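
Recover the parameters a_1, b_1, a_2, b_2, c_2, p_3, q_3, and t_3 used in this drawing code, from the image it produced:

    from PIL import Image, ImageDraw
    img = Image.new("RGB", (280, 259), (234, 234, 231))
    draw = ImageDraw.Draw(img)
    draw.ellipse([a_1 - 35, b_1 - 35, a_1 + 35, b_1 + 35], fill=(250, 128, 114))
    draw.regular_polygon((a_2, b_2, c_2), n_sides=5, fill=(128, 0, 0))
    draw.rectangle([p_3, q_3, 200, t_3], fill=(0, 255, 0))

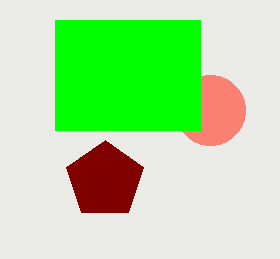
a_1 = 210; b_1 = 110; a_2 = 105; b_2 = 180; c_2 = 40; p_3 = 55; q_3 = 20; t_3 = 130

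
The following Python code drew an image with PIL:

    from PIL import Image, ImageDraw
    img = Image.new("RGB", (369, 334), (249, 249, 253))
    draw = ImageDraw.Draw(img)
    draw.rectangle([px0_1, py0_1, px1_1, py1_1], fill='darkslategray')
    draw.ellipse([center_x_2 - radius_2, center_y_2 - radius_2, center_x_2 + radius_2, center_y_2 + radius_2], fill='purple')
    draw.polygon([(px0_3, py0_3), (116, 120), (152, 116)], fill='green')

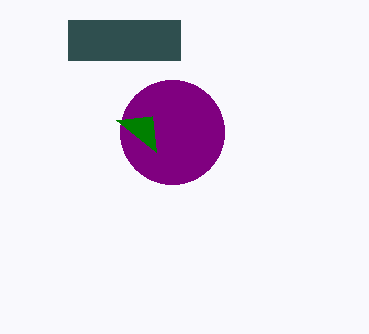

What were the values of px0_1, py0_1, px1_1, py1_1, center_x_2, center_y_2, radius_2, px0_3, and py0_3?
px0_1 = 68; py0_1 = 20; px1_1 = 180; py1_1 = 60; center_x_2 = 172; center_y_2 = 132; radius_2 = 52; px0_3 = 156; py0_3 = 152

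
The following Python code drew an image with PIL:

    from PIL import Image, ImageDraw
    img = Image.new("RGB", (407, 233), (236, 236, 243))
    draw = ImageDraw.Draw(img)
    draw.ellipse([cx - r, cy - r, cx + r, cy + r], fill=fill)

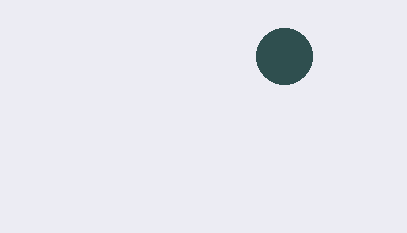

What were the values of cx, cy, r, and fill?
cx = 284; cy = 56; r = 28; fill = 'darkslategray'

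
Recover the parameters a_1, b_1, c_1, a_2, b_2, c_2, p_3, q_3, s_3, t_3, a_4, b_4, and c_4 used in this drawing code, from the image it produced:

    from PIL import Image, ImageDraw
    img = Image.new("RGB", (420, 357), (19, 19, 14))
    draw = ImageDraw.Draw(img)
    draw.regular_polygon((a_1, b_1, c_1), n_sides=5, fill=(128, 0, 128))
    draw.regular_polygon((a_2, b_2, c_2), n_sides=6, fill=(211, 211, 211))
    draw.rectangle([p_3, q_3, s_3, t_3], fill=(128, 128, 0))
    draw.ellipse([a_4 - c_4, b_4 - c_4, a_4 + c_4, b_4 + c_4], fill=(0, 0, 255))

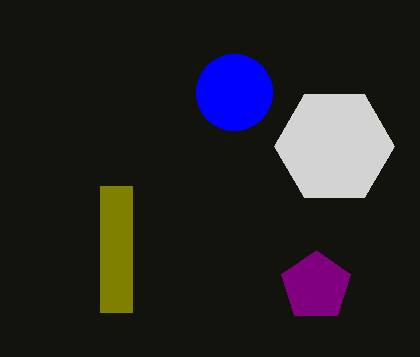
a_1 = 316, b_1 = 286, c_1 = 36, a_2 = 334, b_2 = 146, c_2 = 60, p_3 = 100, q_3 = 186, s_3 = 132, t_3 = 312, a_4 = 234, b_4 = 92, c_4 = 38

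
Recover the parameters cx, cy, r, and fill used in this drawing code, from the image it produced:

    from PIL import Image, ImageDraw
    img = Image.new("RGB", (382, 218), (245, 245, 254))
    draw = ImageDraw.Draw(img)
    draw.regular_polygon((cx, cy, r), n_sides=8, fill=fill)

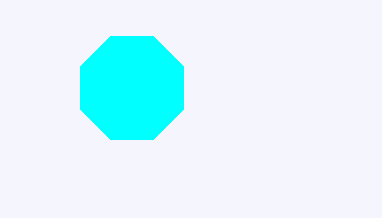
cx = 132, cy = 88, r = 56, fill = 'cyan'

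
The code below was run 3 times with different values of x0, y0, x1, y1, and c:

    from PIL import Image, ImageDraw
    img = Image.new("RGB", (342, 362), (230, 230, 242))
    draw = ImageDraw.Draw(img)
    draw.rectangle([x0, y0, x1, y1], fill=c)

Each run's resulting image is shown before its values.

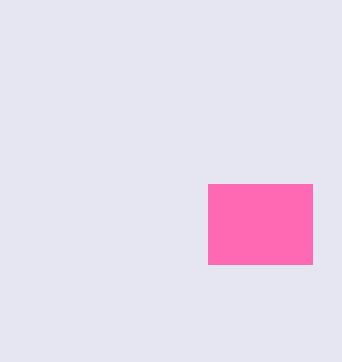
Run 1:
x0 = 208
y0 = 184
x1 = 312
y1 = 264
c = 'hotpink'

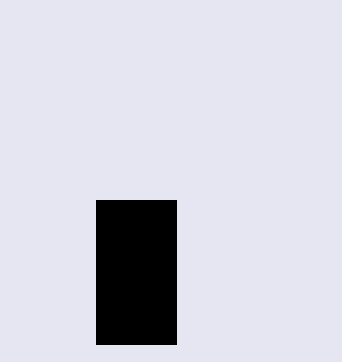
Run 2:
x0 = 96, y0 = 200, x1 = 176, y1 = 344, c = 'black'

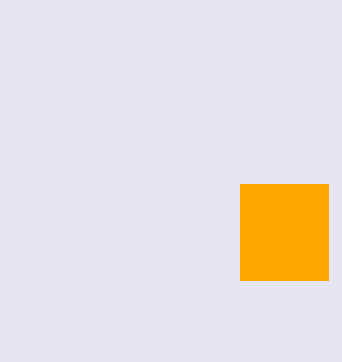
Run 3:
x0 = 240
y0 = 184
x1 = 328
y1 = 280
c = 'orange'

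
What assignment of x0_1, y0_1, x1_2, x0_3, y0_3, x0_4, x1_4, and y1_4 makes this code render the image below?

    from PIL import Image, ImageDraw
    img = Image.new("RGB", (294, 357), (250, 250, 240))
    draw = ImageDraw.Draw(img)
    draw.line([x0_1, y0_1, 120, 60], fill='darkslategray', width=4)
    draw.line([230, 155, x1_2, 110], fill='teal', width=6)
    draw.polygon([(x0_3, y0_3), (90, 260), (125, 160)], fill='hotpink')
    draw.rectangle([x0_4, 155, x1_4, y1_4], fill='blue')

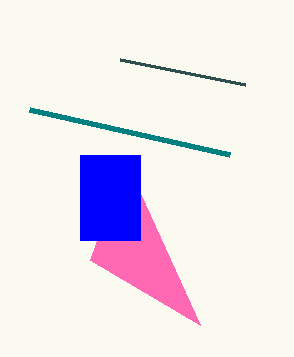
x0_1 = 245
y0_1 = 85
x1_2 = 30
x0_3 = 200
y0_3 = 325
x0_4 = 80
x1_4 = 140
y1_4 = 240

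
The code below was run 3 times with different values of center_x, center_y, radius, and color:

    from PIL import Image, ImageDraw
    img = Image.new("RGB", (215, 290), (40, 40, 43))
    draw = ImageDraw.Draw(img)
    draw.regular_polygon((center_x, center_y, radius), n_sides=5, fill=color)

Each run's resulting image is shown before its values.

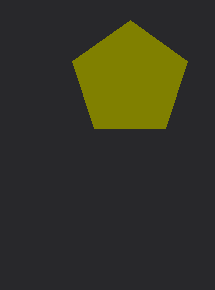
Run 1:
center_x = 130, center_y = 80, radius = 60, color = 'olive'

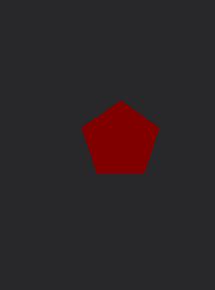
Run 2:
center_x = 120; center_y = 140; radius = 40; color = 'maroon'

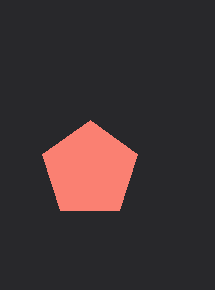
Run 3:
center_x = 90, center_y = 170, radius = 50, color = 'salmon'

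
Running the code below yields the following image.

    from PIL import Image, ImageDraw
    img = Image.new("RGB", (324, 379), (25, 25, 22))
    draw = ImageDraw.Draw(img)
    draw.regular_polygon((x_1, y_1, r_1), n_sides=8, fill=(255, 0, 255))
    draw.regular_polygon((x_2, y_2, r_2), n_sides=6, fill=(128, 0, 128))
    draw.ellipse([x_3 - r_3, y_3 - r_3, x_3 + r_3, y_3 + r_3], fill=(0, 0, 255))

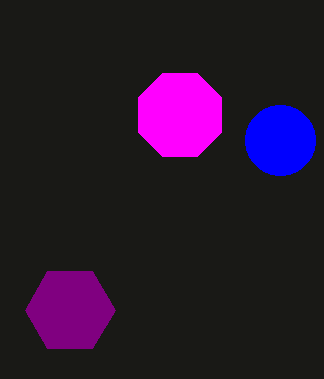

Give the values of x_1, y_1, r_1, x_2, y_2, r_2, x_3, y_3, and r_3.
x_1 = 180, y_1 = 115, r_1 = 45, x_2 = 70, y_2 = 310, r_2 = 45, x_3 = 280, y_3 = 140, r_3 = 35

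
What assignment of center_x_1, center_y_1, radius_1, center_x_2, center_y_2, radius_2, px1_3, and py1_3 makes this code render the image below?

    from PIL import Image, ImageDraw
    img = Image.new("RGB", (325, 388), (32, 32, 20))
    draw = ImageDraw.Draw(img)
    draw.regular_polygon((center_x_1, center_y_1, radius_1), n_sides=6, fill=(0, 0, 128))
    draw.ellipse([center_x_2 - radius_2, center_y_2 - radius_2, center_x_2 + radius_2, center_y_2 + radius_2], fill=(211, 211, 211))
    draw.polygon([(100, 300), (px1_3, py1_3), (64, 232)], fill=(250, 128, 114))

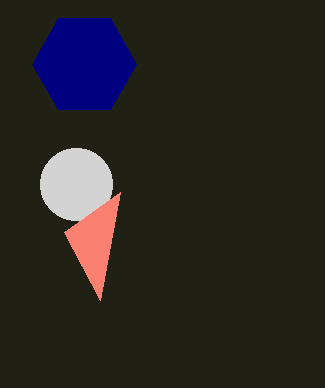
center_x_1 = 84, center_y_1 = 64, radius_1 = 52, center_x_2 = 76, center_y_2 = 184, radius_2 = 36, px1_3 = 120, py1_3 = 192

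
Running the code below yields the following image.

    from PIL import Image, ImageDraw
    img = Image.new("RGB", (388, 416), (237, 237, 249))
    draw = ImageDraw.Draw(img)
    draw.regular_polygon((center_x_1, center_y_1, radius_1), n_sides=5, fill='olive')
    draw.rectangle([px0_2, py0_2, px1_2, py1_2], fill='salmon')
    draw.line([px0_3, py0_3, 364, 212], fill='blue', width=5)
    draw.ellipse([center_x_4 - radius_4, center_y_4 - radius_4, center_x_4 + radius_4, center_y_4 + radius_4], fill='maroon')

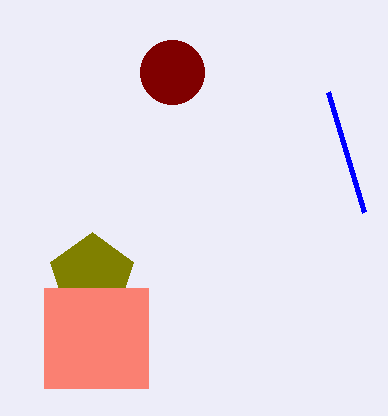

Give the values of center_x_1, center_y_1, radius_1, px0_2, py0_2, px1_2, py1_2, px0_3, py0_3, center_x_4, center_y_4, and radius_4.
center_x_1 = 92, center_y_1 = 276, radius_1 = 44, px0_2 = 44, py0_2 = 288, px1_2 = 148, py1_2 = 388, px0_3 = 328, py0_3 = 92, center_x_4 = 172, center_y_4 = 72, radius_4 = 32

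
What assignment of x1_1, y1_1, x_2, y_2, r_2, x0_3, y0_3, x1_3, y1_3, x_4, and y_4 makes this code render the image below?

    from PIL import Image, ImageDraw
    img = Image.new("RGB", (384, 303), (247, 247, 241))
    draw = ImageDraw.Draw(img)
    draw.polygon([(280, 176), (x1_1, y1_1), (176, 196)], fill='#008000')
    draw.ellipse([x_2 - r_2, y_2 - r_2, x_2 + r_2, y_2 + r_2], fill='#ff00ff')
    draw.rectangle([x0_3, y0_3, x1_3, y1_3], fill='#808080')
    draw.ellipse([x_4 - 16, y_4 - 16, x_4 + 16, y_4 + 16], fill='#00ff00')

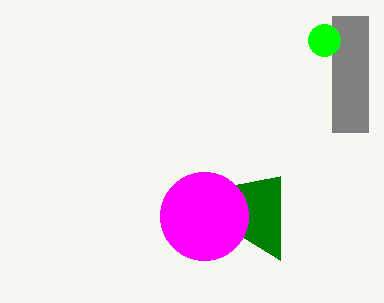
x1_1 = 280, y1_1 = 260, x_2 = 204, y_2 = 216, r_2 = 44, x0_3 = 332, y0_3 = 16, x1_3 = 368, y1_3 = 132, x_4 = 324, y_4 = 40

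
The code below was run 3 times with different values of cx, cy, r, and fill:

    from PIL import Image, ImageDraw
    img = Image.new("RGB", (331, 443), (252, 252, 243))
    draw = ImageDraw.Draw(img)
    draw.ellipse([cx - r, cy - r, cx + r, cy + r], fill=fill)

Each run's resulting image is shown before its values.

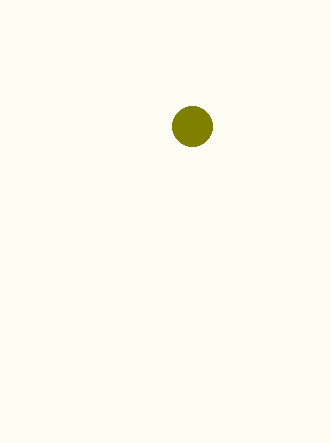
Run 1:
cx = 192; cy = 126; r = 20; fill = 'olive'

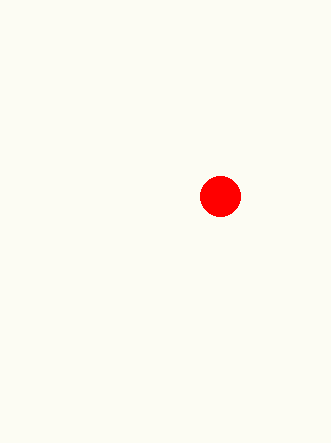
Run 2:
cx = 220
cy = 196
r = 20
fill = 'red'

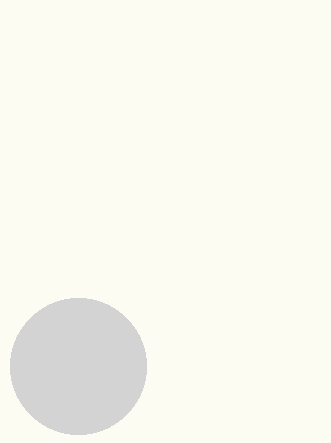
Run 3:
cx = 78
cy = 366
r = 68
fill = 'lightgray'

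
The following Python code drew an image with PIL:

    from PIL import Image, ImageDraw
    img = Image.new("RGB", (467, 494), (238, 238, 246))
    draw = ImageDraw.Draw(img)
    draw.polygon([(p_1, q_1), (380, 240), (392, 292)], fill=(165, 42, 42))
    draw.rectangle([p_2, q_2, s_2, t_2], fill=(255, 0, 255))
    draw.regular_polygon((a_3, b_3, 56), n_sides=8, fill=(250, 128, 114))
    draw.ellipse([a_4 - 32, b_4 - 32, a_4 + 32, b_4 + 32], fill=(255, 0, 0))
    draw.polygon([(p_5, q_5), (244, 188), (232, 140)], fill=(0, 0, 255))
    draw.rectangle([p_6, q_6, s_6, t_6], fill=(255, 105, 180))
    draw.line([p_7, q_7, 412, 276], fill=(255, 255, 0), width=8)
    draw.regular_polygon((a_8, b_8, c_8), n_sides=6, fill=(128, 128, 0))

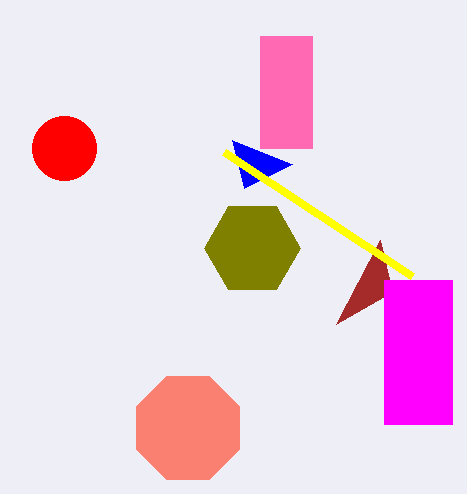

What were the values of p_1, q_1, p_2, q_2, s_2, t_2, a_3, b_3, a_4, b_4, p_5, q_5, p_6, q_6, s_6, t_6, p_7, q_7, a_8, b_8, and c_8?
p_1 = 336
q_1 = 324
p_2 = 384
q_2 = 280
s_2 = 452
t_2 = 424
a_3 = 188
b_3 = 428
a_4 = 64
b_4 = 148
p_5 = 292
q_5 = 164
p_6 = 260
q_6 = 36
s_6 = 312
t_6 = 148
p_7 = 224
q_7 = 152
a_8 = 252
b_8 = 248
c_8 = 48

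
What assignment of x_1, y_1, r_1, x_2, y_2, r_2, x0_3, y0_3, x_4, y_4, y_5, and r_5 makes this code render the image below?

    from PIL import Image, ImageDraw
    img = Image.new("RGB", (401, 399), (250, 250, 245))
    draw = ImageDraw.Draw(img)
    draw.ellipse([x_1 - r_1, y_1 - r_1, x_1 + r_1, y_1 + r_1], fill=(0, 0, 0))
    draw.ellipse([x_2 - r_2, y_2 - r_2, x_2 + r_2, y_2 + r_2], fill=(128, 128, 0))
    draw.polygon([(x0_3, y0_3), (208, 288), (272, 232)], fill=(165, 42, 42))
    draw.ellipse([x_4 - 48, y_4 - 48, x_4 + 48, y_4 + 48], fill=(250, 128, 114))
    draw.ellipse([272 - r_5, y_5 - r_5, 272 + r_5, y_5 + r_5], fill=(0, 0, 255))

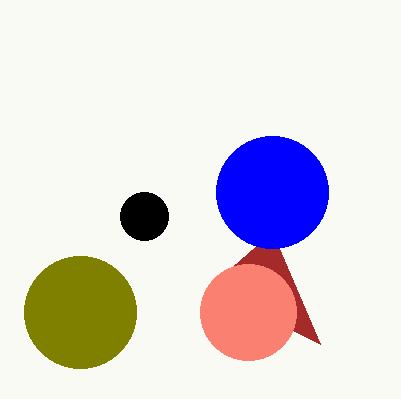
x_1 = 144
y_1 = 216
r_1 = 24
x_2 = 80
y_2 = 312
r_2 = 56
x0_3 = 320
y0_3 = 344
x_4 = 248
y_4 = 312
y_5 = 192
r_5 = 56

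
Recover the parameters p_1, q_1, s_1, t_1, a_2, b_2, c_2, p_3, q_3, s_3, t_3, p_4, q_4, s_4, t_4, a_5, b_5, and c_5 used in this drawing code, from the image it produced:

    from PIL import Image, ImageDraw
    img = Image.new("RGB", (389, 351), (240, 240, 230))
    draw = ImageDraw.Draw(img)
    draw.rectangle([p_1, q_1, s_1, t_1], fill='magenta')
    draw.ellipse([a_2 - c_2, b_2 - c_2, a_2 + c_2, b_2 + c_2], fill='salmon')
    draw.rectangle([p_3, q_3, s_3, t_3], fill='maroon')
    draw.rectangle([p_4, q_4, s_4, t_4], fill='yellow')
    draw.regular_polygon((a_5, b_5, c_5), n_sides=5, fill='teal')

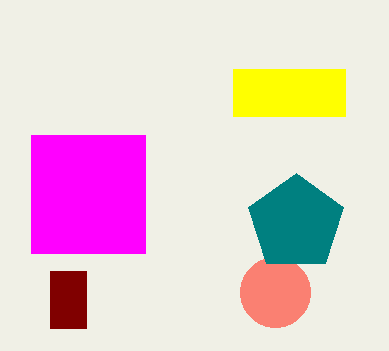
p_1 = 31
q_1 = 135
s_1 = 145
t_1 = 253
a_2 = 275
b_2 = 292
c_2 = 35
p_3 = 50
q_3 = 271
s_3 = 86
t_3 = 328
p_4 = 233
q_4 = 69
s_4 = 345
t_4 = 116
a_5 = 296
b_5 = 223
c_5 = 50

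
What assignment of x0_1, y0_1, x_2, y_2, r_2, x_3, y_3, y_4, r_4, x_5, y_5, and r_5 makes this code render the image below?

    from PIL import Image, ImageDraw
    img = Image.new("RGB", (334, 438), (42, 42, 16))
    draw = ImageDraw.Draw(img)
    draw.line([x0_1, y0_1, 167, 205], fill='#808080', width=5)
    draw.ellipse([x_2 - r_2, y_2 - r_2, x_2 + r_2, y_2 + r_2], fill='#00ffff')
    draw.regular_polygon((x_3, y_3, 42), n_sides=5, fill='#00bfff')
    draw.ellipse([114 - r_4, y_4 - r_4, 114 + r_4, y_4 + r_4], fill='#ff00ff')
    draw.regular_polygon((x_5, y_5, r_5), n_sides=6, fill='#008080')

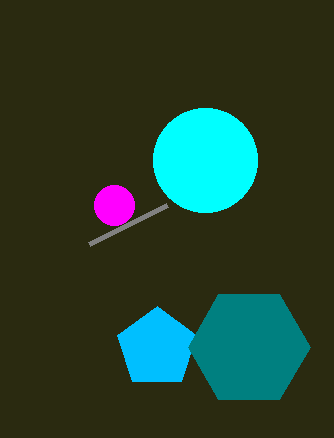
x0_1 = 89; y0_1 = 244; x_2 = 205; y_2 = 160; r_2 = 52; x_3 = 157; y_3 = 348; y_4 = 205; r_4 = 20; x_5 = 249; y_5 = 347; r_5 = 61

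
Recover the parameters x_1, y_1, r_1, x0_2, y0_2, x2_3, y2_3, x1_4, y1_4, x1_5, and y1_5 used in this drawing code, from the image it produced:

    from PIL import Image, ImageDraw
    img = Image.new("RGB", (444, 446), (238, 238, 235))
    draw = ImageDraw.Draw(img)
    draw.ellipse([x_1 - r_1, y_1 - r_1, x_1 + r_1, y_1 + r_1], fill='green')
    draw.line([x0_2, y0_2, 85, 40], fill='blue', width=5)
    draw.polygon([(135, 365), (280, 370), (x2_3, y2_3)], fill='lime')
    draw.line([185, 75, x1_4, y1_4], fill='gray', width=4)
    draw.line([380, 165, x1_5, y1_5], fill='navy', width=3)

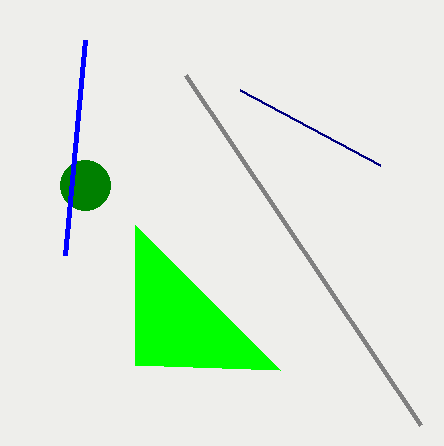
x_1 = 85; y_1 = 185; r_1 = 25; x0_2 = 65; y0_2 = 255; x2_3 = 135; y2_3 = 225; x1_4 = 420; y1_4 = 425; x1_5 = 240; y1_5 = 90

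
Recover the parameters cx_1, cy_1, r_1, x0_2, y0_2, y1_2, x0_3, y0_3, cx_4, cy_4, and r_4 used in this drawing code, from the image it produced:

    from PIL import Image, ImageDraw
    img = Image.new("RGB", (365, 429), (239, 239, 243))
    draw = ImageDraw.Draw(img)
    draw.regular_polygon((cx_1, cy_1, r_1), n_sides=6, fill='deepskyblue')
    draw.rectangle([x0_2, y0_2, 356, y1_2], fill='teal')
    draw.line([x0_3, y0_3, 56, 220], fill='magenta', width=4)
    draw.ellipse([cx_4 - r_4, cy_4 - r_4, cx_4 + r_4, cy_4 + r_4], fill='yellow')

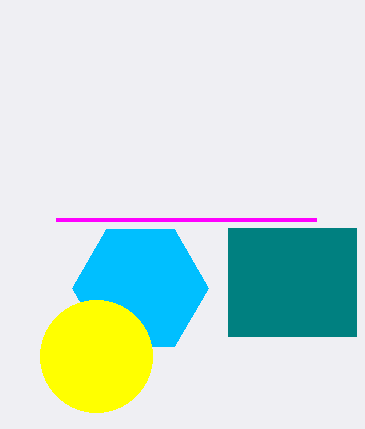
cx_1 = 140
cy_1 = 288
r_1 = 68
x0_2 = 228
y0_2 = 228
y1_2 = 336
x0_3 = 316
y0_3 = 220
cx_4 = 96
cy_4 = 356
r_4 = 56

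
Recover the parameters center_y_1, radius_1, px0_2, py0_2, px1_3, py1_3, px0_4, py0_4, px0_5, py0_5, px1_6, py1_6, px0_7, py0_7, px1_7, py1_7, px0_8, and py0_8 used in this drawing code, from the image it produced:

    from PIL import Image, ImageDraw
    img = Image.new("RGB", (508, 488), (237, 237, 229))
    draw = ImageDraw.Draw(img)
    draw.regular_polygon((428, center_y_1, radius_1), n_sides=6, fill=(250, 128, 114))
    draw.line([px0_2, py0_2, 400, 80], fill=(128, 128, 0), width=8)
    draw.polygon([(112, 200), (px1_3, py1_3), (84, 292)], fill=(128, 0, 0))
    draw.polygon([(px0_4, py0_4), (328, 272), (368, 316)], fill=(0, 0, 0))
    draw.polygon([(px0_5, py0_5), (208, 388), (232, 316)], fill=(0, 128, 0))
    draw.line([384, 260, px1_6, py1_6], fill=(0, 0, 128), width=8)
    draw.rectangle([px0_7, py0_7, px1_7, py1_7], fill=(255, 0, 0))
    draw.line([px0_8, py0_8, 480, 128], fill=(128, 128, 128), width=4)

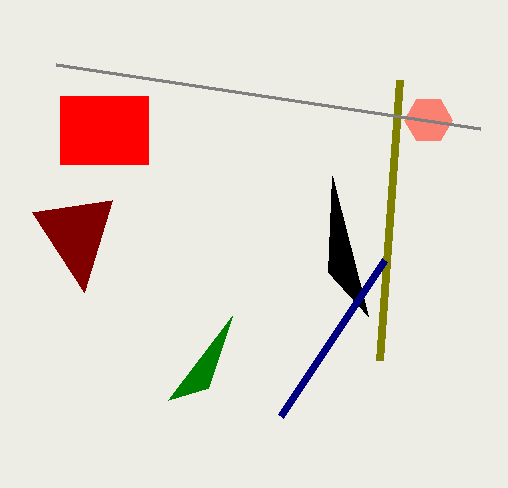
center_y_1 = 120; radius_1 = 24; px0_2 = 380; py0_2 = 360; px1_3 = 32; py1_3 = 212; px0_4 = 332; py0_4 = 176; px0_5 = 168; py0_5 = 400; px1_6 = 280; py1_6 = 416; px0_7 = 60; py0_7 = 96; px1_7 = 148; py1_7 = 164; px0_8 = 56; py0_8 = 64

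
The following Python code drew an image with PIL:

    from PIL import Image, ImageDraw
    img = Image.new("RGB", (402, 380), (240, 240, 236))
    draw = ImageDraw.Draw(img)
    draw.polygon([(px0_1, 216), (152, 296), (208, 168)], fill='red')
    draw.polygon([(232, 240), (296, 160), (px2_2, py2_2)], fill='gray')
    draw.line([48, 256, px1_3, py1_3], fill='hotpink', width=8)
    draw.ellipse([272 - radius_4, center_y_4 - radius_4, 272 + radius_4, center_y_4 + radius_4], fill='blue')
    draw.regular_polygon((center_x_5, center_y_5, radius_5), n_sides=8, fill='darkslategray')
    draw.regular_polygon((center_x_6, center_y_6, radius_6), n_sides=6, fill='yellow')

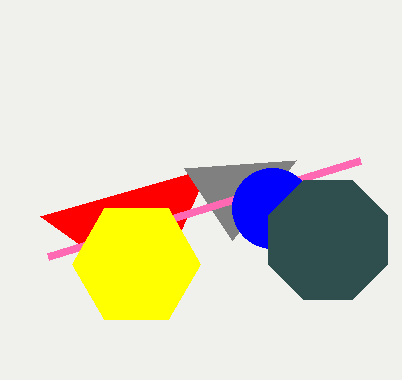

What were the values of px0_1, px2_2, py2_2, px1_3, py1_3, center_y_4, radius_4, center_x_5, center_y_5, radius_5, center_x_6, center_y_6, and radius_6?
px0_1 = 40; px2_2 = 184; py2_2 = 168; px1_3 = 360; py1_3 = 160; center_y_4 = 208; radius_4 = 40; center_x_5 = 328; center_y_5 = 240; radius_5 = 64; center_x_6 = 136; center_y_6 = 264; radius_6 = 64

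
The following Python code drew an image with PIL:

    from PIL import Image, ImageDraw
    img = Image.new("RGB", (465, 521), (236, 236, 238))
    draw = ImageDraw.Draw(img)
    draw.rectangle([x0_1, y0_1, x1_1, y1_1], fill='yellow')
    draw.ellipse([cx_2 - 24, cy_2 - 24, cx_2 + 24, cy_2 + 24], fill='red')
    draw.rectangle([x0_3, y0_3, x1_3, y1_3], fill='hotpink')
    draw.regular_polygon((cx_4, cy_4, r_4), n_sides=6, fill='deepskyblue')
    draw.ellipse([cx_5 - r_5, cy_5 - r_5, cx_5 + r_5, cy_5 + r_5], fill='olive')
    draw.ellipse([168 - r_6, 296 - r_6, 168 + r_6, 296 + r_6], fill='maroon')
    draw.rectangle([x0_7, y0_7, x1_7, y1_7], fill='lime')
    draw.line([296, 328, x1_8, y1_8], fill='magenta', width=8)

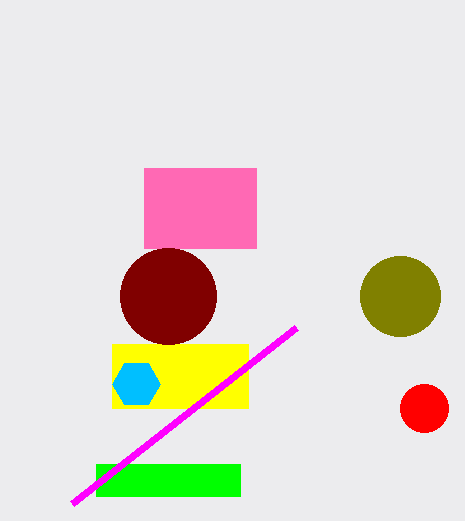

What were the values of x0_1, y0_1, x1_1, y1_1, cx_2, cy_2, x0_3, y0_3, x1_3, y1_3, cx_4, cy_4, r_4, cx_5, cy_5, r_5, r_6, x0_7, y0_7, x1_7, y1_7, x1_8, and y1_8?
x0_1 = 112; y0_1 = 344; x1_1 = 248; y1_1 = 408; cx_2 = 424; cy_2 = 408; x0_3 = 144; y0_3 = 168; x1_3 = 256; y1_3 = 248; cx_4 = 136; cy_4 = 384; r_4 = 24; cx_5 = 400; cy_5 = 296; r_5 = 40; r_6 = 48; x0_7 = 96; y0_7 = 464; x1_7 = 240; y1_7 = 496; x1_8 = 72; y1_8 = 504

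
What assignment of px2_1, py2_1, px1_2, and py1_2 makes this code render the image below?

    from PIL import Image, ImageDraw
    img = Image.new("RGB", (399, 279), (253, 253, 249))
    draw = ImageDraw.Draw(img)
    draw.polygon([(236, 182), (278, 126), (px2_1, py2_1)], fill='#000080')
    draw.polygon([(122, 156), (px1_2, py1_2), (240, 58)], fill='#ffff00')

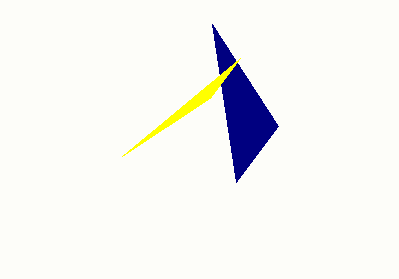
px2_1 = 212
py2_1 = 24
px1_2 = 210
py1_2 = 98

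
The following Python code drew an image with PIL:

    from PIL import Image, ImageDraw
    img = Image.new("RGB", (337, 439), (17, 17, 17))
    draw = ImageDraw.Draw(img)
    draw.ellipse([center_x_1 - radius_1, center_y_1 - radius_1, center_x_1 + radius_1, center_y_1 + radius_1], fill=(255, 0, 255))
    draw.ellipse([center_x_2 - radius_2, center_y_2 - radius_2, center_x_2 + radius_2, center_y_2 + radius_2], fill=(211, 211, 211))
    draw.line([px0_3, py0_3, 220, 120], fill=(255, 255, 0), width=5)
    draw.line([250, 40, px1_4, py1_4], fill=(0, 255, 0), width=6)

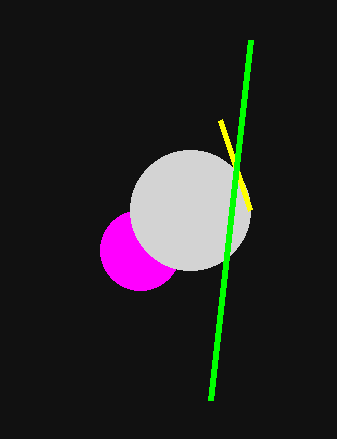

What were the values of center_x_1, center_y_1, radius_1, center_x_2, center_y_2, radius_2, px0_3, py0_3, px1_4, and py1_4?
center_x_1 = 140; center_y_1 = 250; radius_1 = 40; center_x_2 = 190; center_y_2 = 210; radius_2 = 60; px0_3 = 250; py0_3 = 210; px1_4 = 210; py1_4 = 400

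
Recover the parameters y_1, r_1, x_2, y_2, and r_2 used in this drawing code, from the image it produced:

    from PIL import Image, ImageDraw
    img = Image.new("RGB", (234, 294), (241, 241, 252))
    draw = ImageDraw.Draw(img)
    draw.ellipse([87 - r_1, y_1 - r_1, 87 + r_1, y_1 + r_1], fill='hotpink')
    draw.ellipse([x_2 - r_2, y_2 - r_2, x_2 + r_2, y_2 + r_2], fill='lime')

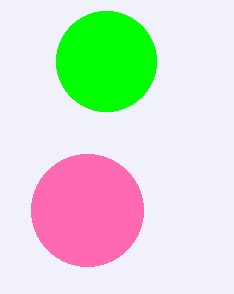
y_1 = 210, r_1 = 56, x_2 = 106, y_2 = 61, r_2 = 50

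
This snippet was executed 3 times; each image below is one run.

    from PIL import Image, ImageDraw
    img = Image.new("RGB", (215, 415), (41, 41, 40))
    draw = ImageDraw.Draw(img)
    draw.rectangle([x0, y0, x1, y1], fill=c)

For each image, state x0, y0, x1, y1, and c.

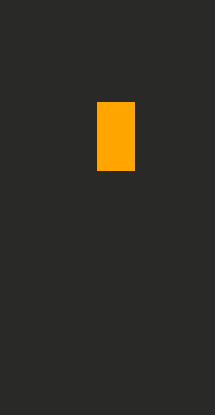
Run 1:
x0 = 97; y0 = 102; x1 = 134; y1 = 170; c = 'orange'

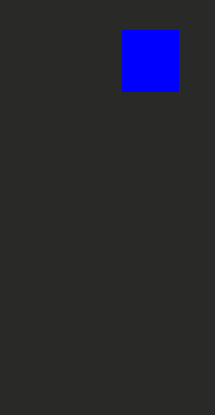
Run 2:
x0 = 122
y0 = 30
x1 = 178
y1 = 91
c = 'blue'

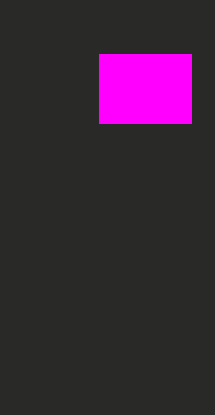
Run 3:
x0 = 99, y0 = 54, x1 = 191, y1 = 123, c = 'magenta'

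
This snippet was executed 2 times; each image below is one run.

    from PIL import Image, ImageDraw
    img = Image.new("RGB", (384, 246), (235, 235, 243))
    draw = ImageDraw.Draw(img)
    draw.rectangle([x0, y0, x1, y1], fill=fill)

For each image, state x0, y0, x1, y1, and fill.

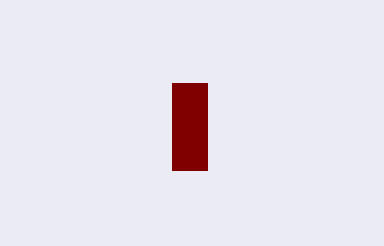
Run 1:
x0 = 172; y0 = 83; x1 = 207; y1 = 170; fill = 'maroon'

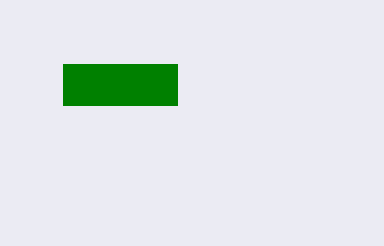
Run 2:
x0 = 63
y0 = 64
x1 = 177
y1 = 105
fill = 'green'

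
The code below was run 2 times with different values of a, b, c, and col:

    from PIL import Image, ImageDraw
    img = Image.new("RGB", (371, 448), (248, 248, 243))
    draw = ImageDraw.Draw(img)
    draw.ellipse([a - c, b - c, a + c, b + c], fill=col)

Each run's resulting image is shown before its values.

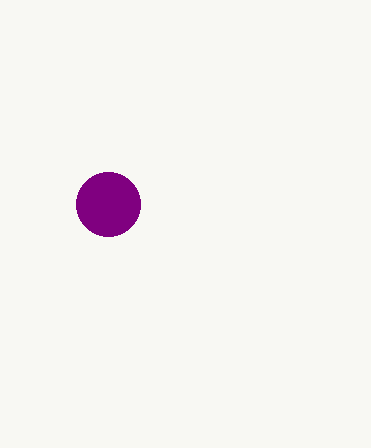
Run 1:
a = 108; b = 204; c = 32; col = 'purple'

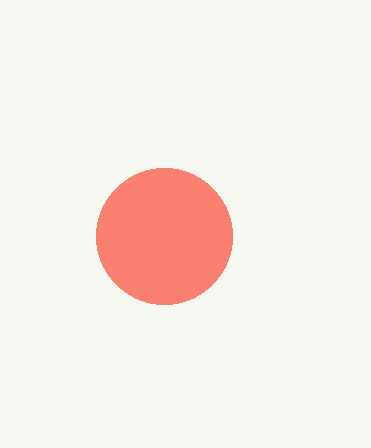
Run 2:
a = 164, b = 236, c = 68, col = 'salmon'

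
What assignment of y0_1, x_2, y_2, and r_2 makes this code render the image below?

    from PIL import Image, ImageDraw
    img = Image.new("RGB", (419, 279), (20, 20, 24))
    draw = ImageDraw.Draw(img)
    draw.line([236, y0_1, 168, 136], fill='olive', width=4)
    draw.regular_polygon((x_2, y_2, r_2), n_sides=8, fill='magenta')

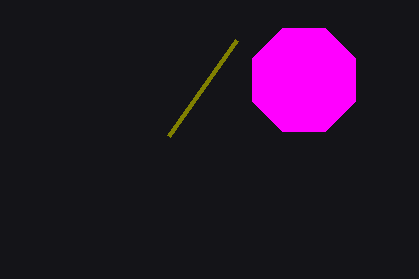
y0_1 = 40, x_2 = 304, y_2 = 80, r_2 = 56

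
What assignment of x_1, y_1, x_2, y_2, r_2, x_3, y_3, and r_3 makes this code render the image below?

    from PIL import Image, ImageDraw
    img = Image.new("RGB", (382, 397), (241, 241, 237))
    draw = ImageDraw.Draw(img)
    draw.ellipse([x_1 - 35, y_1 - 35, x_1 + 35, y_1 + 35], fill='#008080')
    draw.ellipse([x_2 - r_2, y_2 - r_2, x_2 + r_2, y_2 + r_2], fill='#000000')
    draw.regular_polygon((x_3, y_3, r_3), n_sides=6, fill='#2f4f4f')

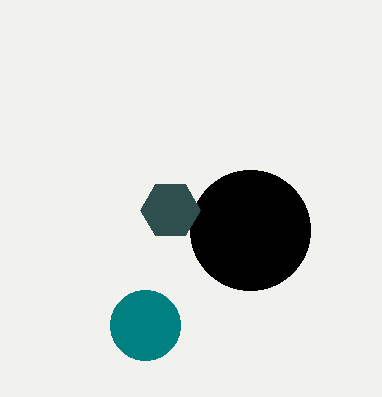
x_1 = 145, y_1 = 325, x_2 = 250, y_2 = 230, r_2 = 60, x_3 = 170, y_3 = 210, r_3 = 30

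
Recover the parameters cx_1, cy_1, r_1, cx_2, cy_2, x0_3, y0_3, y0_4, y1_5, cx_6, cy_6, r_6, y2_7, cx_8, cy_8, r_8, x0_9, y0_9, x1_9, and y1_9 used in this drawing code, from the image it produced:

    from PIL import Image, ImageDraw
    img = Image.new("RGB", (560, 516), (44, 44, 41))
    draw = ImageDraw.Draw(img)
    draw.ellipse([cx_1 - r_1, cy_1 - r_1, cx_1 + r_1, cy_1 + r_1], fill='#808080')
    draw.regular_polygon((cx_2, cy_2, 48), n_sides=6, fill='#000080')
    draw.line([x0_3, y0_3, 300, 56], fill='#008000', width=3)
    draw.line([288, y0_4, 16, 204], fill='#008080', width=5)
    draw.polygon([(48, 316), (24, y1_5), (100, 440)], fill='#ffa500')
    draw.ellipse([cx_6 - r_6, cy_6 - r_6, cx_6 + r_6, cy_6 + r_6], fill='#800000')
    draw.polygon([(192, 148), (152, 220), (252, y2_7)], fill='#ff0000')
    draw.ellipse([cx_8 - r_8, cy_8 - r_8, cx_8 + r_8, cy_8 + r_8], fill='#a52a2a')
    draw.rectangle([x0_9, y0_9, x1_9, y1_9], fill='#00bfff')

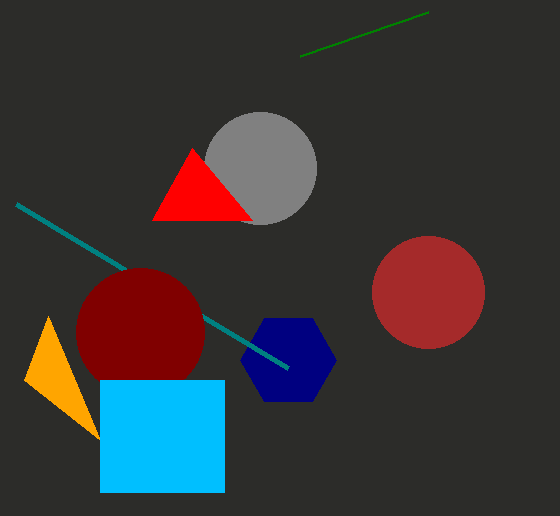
cx_1 = 260; cy_1 = 168; r_1 = 56; cx_2 = 288; cy_2 = 360; x0_3 = 428; y0_3 = 12; y0_4 = 368; y1_5 = 380; cx_6 = 140; cy_6 = 332; r_6 = 64; y2_7 = 220; cx_8 = 428; cy_8 = 292; r_8 = 56; x0_9 = 100; y0_9 = 380; x1_9 = 224; y1_9 = 492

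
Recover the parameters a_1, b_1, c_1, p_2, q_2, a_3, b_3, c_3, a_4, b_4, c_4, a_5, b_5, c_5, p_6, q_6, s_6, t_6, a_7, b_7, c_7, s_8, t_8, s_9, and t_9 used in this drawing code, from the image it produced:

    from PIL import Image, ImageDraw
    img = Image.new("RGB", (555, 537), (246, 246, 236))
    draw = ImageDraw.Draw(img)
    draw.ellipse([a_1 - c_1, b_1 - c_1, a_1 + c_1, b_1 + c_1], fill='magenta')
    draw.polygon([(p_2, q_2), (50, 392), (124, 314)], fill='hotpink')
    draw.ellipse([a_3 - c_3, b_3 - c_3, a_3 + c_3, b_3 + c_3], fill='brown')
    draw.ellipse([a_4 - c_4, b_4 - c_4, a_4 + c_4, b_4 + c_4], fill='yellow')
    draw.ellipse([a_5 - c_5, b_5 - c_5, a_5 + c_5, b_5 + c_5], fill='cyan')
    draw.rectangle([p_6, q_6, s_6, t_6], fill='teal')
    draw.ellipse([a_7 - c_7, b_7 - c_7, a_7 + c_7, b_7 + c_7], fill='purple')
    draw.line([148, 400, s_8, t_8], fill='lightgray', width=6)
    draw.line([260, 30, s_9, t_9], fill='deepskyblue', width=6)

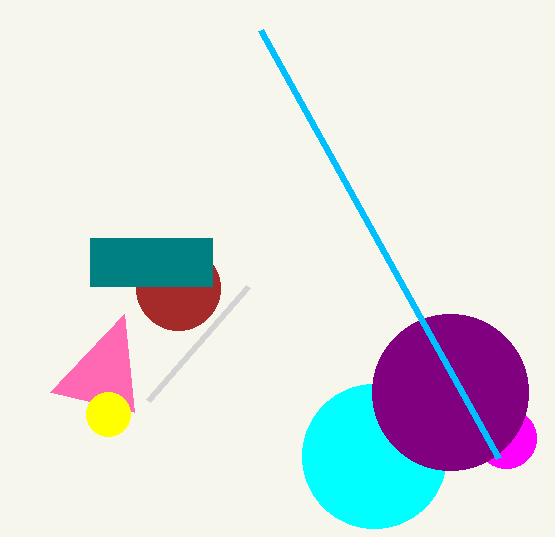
a_1 = 506, b_1 = 438, c_1 = 30, p_2 = 134, q_2 = 412, a_3 = 178, b_3 = 288, c_3 = 42, a_4 = 108, b_4 = 414, c_4 = 22, a_5 = 374, b_5 = 456, c_5 = 72, p_6 = 90, q_6 = 238, s_6 = 212, t_6 = 286, a_7 = 450, b_7 = 392, c_7 = 78, s_8 = 248, t_8 = 286, s_9 = 498, t_9 = 458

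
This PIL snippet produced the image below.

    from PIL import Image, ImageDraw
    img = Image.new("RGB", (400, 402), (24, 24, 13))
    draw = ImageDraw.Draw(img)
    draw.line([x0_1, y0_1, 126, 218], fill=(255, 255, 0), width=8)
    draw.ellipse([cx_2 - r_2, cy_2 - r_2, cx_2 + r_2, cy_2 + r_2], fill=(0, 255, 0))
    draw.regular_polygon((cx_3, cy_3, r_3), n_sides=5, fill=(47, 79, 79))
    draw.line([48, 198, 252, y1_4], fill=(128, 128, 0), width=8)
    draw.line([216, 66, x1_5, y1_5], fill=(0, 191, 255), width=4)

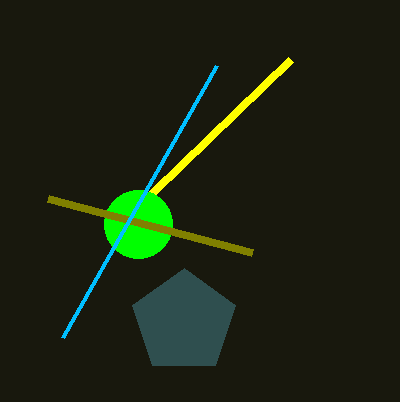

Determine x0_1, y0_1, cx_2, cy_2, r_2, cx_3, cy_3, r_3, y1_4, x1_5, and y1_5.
x0_1 = 290
y0_1 = 60
cx_2 = 138
cy_2 = 224
r_2 = 34
cx_3 = 184
cy_3 = 322
r_3 = 54
y1_4 = 252
x1_5 = 62
y1_5 = 338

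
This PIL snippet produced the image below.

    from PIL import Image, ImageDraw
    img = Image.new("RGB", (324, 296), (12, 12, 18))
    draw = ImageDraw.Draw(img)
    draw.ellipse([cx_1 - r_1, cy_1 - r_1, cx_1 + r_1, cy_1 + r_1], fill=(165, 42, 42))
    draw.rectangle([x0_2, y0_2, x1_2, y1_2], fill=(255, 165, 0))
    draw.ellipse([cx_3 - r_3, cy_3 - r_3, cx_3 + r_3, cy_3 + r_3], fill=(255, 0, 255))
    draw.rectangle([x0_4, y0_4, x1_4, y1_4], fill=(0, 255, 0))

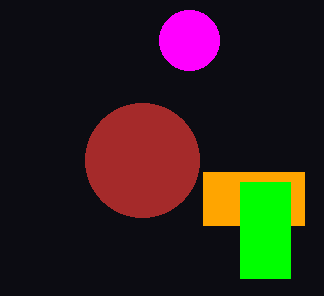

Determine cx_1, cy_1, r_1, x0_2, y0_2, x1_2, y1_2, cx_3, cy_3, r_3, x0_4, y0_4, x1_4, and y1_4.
cx_1 = 142; cy_1 = 160; r_1 = 57; x0_2 = 203; y0_2 = 172; x1_2 = 304; y1_2 = 225; cx_3 = 189; cy_3 = 40; r_3 = 30; x0_4 = 240; y0_4 = 182; x1_4 = 290; y1_4 = 278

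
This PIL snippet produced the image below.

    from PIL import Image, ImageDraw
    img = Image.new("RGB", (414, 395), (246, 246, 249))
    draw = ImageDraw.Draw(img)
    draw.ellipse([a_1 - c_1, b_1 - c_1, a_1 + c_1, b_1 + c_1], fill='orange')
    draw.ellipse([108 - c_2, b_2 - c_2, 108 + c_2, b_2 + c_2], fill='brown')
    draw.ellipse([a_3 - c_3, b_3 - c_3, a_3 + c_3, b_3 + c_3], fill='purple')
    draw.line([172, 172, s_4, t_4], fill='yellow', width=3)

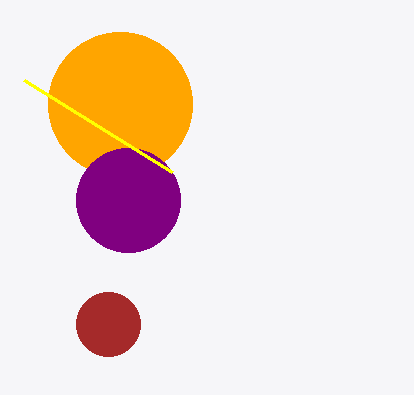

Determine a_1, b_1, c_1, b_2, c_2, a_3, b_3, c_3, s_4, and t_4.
a_1 = 120
b_1 = 104
c_1 = 72
b_2 = 324
c_2 = 32
a_3 = 128
b_3 = 200
c_3 = 52
s_4 = 24
t_4 = 80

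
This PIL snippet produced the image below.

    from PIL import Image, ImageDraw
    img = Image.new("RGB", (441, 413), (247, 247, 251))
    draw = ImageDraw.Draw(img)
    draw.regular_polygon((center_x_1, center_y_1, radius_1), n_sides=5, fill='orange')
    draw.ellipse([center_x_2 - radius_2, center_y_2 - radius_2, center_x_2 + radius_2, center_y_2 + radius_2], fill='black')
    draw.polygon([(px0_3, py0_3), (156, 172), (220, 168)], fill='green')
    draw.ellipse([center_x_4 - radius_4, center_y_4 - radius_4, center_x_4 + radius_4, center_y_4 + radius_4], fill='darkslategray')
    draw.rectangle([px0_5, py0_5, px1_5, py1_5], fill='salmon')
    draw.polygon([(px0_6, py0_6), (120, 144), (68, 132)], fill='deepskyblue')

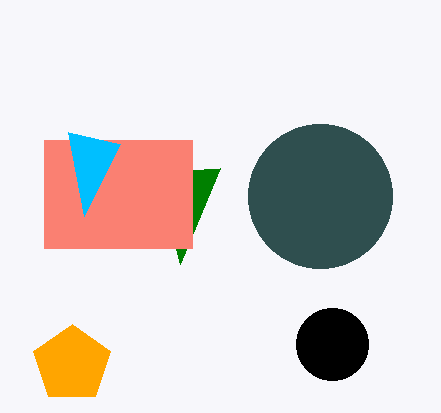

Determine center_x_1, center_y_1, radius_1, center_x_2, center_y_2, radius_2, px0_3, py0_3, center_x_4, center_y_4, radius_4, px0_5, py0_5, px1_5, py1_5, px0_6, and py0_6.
center_x_1 = 72, center_y_1 = 364, radius_1 = 40, center_x_2 = 332, center_y_2 = 344, radius_2 = 36, px0_3 = 180, py0_3 = 264, center_x_4 = 320, center_y_4 = 196, radius_4 = 72, px0_5 = 44, py0_5 = 140, px1_5 = 192, py1_5 = 248, px0_6 = 84, py0_6 = 216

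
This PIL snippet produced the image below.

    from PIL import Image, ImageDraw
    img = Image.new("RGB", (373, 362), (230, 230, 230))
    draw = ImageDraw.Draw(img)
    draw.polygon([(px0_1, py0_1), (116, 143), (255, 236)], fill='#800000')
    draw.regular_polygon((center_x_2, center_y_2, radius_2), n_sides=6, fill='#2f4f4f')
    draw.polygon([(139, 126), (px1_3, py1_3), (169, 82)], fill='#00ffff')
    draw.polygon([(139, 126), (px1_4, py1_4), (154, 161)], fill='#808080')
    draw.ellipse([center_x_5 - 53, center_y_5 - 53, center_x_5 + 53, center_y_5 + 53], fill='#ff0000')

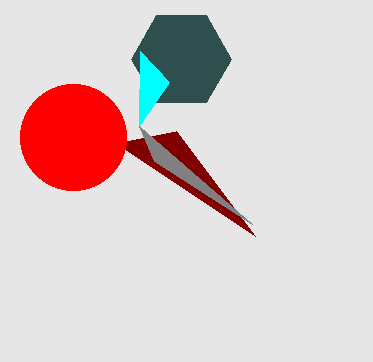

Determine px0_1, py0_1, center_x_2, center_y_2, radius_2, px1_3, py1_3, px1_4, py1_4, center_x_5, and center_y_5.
px0_1 = 176
py0_1 = 131
center_x_2 = 181
center_y_2 = 59
radius_2 = 50
px1_3 = 140
py1_3 = 51
px1_4 = 252
py1_4 = 224
center_x_5 = 73
center_y_5 = 137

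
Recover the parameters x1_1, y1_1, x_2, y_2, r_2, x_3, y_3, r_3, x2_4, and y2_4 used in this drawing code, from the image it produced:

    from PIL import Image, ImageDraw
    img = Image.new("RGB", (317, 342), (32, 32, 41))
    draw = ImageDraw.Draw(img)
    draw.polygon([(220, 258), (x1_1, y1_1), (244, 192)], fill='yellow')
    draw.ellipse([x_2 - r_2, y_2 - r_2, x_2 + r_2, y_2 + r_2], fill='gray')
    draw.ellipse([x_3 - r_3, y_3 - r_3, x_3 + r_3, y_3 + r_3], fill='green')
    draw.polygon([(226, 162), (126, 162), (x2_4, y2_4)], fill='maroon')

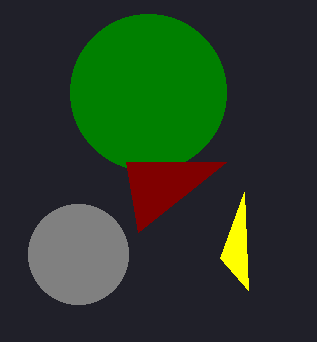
x1_1 = 248
y1_1 = 290
x_2 = 78
y_2 = 254
r_2 = 50
x_3 = 148
y_3 = 92
r_3 = 78
x2_4 = 138
y2_4 = 232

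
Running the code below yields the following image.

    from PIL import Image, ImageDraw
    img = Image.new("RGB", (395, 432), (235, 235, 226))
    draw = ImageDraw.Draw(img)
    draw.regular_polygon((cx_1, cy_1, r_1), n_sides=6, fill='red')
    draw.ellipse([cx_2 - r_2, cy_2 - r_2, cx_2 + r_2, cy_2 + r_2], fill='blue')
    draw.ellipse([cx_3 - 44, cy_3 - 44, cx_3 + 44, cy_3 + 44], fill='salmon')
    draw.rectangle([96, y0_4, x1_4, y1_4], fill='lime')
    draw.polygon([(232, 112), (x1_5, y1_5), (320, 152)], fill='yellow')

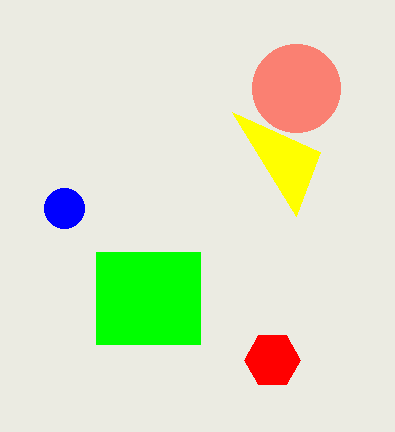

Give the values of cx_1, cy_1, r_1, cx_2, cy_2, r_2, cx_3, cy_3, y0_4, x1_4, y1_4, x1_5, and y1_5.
cx_1 = 272
cy_1 = 360
r_1 = 28
cx_2 = 64
cy_2 = 208
r_2 = 20
cx_3 = 296
cy_3 = 88
y0_4 = 252
x1_4 = 200
y1_4 = 344
x1_5 = 296
y1_5 = 216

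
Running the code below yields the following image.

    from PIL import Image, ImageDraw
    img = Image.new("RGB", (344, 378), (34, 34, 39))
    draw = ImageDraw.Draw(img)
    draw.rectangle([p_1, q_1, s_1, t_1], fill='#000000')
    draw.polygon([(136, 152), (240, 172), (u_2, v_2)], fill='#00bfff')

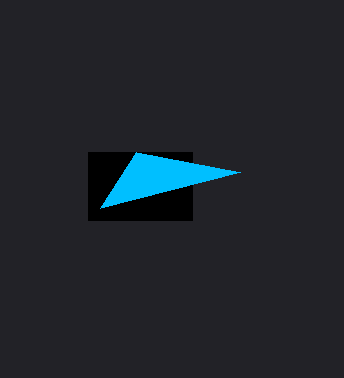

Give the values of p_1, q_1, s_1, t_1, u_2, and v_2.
p_1 = 88
q_1 = 152
s_1 = 192
t_1 = 220
u_2 = 100
v_2 = 208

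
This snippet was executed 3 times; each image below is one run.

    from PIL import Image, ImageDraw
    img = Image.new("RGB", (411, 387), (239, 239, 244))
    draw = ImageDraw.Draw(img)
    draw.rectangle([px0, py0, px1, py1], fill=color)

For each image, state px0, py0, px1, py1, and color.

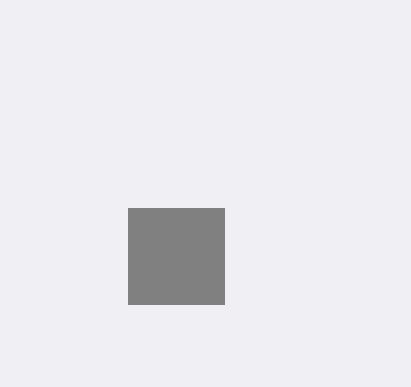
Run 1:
px0 = 128
py0 = 208
px1 = 224
py1 = 304
color = 'gray'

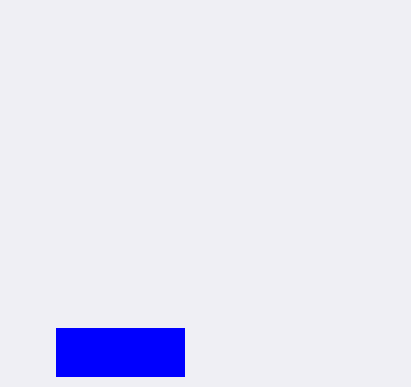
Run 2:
px0 = 56
py0 = 328
px1 = 184
py1 = 376
color = 'blue'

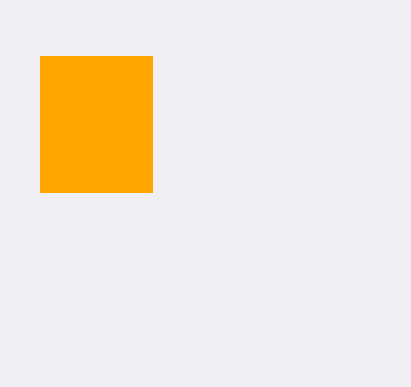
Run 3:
px0 = 40, py0 = 56, px1 = 152, py1 = 192, color = 'orange'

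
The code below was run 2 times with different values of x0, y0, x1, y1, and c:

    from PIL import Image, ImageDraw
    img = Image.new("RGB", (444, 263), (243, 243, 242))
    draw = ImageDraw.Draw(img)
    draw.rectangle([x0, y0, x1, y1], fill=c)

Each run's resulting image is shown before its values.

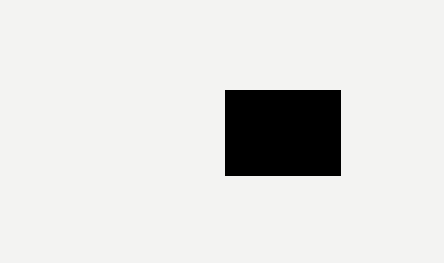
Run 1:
x0 = 225; y0 = 90; x1 = 340; y1 = 175; c = 'black'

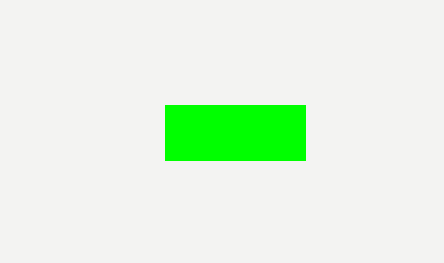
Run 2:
x0 = 165, y0 = 105, x1 = 305, y1 = 160, c = 'lime'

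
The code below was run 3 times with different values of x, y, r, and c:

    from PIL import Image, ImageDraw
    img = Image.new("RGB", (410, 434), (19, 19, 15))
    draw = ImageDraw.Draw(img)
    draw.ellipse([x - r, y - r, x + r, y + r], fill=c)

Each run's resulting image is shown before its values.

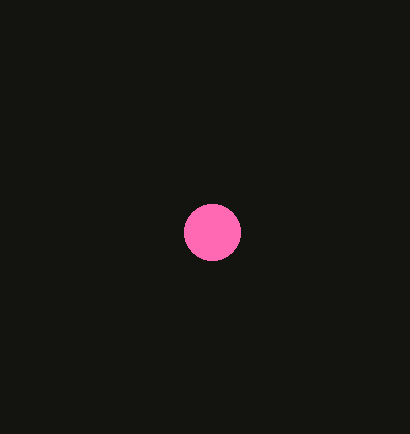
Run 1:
x = 212
y = 232
r = 28
c = 'hotpink'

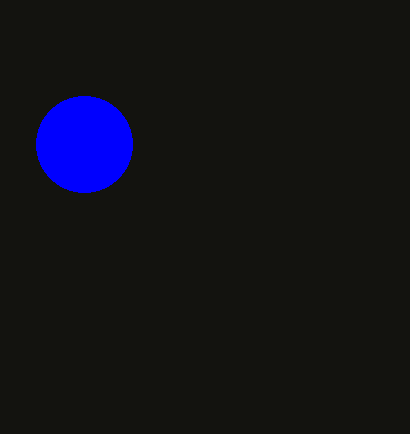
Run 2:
x = 84
y = 144
r = 48
c = 'blue'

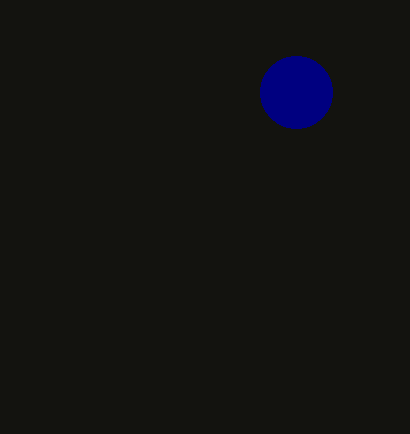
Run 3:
x = 296, y = 92, r = 36, c = 'navy'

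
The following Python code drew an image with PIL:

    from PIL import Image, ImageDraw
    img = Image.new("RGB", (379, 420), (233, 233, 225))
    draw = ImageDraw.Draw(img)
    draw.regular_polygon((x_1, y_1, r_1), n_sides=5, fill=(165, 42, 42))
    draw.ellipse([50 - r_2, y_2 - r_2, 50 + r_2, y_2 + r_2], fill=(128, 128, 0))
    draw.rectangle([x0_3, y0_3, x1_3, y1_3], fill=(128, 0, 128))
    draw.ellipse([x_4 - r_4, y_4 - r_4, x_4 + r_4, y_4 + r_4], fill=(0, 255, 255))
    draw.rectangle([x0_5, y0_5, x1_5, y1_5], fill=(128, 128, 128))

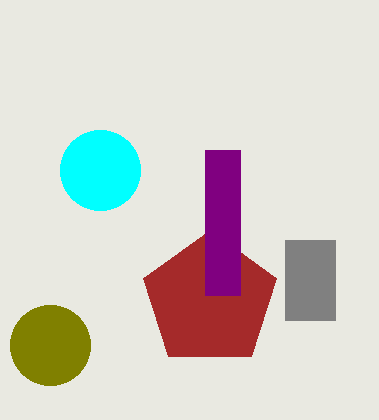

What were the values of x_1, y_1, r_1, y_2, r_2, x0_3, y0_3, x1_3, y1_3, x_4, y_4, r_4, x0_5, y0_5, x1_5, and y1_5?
x_1 = 210, y_1 = 300, r_1 = 70, y_2 = 345, r_2 = 40, x0_3 = 205, y0_3 = 150, x1_3 = 240, y1_3 = 295, x_4 = 100, y_4 = 170, r_4 = 40, x0_5 = 285, y0_5 = 240, x1_5 = 335, y1_5 = 320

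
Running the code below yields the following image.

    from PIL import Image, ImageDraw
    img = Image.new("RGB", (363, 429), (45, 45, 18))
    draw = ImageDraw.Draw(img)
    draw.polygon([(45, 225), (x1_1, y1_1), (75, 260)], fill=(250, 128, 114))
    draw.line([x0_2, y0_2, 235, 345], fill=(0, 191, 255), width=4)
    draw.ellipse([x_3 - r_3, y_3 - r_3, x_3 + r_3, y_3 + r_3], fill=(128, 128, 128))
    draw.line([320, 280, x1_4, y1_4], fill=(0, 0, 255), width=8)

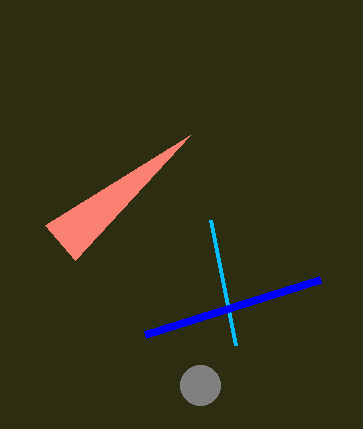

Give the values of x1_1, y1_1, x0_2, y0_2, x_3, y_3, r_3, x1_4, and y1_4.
x1_1 = 190
y1_1 = 135
x0_2 = 210
y0_2 = 220
x_3 = 200
y_3 = 385
r_3 = 20
x1_4 = 145
y1_4 = 335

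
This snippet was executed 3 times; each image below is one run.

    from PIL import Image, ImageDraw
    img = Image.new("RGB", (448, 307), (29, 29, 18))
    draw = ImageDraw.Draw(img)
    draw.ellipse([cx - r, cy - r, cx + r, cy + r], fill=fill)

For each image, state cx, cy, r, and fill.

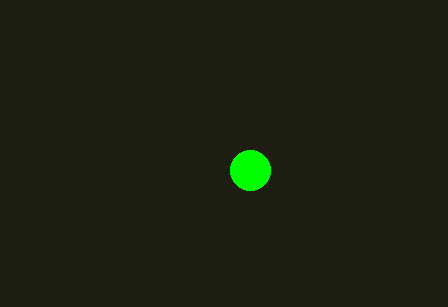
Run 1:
cx = 250, cy = 170, r = 20, fill = 'lime'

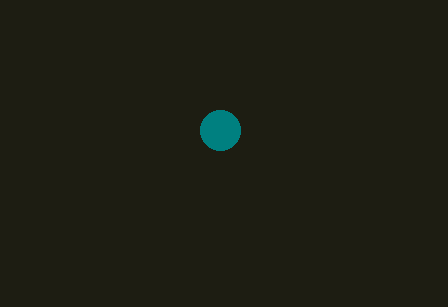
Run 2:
cx = 220; cy = 130; r = 20; fill = 'teal'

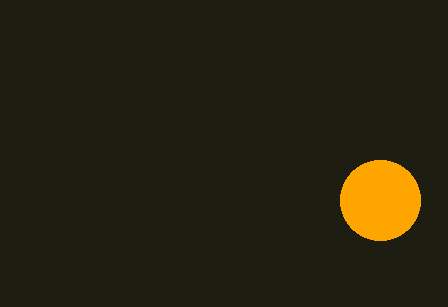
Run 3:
cx = 380, cy = 200, r = 40, fill = 'orange'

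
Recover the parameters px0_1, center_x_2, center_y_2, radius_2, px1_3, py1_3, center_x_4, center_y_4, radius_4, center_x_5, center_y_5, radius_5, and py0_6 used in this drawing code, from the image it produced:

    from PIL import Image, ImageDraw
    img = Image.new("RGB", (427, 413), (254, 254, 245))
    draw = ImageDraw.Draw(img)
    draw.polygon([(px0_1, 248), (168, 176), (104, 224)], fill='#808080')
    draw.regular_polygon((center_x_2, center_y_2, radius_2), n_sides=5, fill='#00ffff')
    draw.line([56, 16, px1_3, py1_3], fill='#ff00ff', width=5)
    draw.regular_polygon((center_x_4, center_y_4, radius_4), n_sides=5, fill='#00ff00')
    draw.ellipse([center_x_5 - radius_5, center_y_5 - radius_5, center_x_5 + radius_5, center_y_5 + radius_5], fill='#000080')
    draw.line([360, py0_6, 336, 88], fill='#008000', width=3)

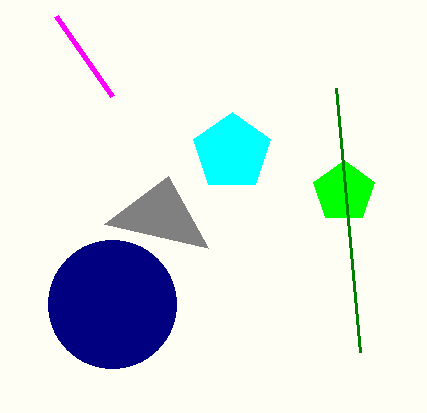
px0_1 = 208
center_x_2 = 232
center_y_2 = 152
radius_2 = 40
px1_3 = 112
py1_3 = 96
center_x_4 = 344
center_y_4 = 192
radius_4 = 32
center_x_5 = 112
center_y_5 = 304
radius_5 = 64
py0_6 = 352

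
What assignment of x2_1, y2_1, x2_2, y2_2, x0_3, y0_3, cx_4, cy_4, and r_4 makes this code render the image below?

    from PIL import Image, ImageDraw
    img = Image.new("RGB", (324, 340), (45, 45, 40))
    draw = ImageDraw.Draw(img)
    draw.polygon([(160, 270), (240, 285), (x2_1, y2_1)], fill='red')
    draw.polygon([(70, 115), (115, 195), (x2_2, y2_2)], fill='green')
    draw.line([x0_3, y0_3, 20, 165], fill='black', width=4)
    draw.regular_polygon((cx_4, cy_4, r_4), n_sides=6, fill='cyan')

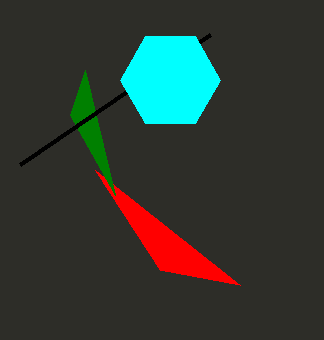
x2_1 = 95, y2_1 = 170, x2_2 = 85, y2_2 = 70, x0_3 = 210, y0_3 = 35, cx_4 = 170, cy_4 = 80, r_4 = 50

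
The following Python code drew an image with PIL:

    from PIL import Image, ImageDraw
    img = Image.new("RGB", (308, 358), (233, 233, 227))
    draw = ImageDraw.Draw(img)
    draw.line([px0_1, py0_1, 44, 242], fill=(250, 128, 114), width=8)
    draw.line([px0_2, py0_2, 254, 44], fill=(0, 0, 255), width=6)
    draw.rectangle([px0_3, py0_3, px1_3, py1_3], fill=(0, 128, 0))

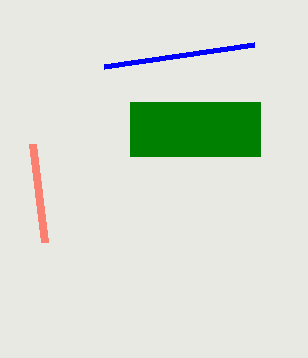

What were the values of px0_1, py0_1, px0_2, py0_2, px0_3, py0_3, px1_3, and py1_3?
px0_1 = 32, py0_1 = 144, px0_2 = 104, py0_2 = 66, px0_3 = 130, py0_3 = 102, px1_3 = 260, py1_3 = 156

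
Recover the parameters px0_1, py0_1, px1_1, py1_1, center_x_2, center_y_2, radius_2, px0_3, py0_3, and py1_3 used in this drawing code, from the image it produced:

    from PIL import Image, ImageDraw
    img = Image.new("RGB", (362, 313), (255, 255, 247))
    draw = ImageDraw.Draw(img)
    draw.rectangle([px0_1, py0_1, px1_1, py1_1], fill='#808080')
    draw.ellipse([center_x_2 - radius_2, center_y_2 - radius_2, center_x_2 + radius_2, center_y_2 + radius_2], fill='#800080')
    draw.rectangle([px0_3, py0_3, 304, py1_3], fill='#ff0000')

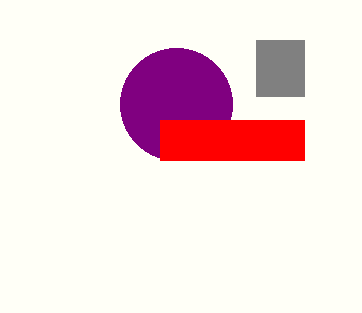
px0_1 = 256
py0_1 = 40
px1_1 = 304
py1_1 = 96
center_x_2 = 176
center_y_2 = 104
radius_2 = 56
px0_3 = 160
py0_3 = 120
py1_3 = 160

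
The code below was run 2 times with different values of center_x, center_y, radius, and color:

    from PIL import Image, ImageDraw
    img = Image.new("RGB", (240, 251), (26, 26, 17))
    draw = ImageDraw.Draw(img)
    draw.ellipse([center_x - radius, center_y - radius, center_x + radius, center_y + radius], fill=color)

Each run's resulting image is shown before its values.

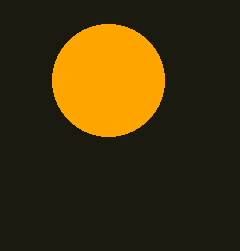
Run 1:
center_x = 108; center_y = 80; radius = 56; color = 'orange'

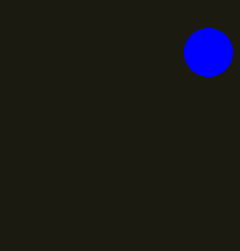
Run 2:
center_x = 208
center_y = 52
radius = 24
color = 'blue'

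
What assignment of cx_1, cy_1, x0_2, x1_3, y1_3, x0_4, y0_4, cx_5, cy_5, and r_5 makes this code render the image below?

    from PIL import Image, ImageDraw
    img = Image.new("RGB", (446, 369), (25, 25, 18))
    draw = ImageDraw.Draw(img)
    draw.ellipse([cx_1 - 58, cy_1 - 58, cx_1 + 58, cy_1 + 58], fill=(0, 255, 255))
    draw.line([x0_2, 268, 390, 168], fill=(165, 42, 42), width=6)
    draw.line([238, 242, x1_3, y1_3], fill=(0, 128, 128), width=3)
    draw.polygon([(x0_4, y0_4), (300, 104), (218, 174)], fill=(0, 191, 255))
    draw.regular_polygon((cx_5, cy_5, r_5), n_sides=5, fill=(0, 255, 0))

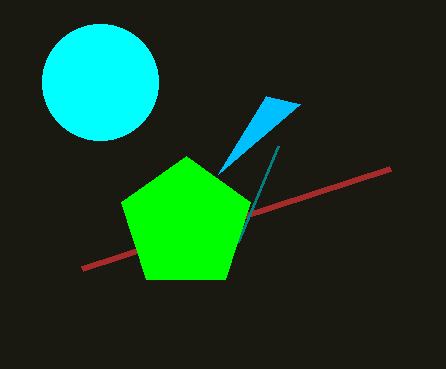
cx_1 = 100; cy_1 = 82; x0_2 = 82; x1_3 = 278; y1_3 = 146; x0_4 = 266; y0_4 = 96; cx_5 = 186; cy_5 = 224; r_5 = 68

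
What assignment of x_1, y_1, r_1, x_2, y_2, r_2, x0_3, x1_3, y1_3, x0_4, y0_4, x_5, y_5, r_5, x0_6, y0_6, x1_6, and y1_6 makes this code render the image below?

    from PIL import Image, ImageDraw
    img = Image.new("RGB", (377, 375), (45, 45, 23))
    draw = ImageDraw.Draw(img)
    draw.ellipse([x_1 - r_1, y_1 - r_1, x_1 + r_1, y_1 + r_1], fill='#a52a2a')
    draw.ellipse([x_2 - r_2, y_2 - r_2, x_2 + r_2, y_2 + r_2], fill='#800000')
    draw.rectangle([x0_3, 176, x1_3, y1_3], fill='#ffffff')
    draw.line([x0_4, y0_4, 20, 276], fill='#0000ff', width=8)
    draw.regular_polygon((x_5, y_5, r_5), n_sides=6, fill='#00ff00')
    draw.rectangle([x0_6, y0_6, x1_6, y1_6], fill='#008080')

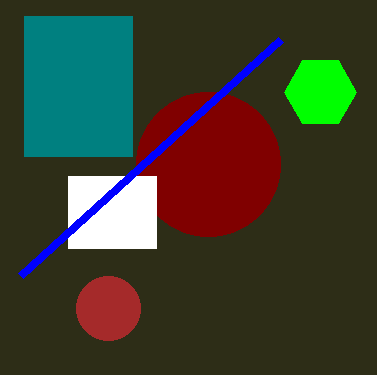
x_1 = 108
y_1 = 308
r_1 = 32
x_2 = 208
y_2 = 164
r_2 = 72
x0_3 = 68
x1_3 = 156
y1_3 = 248
x0_4 = 280
y0_4 = 40
x_5 = 320
y_5 = 92
r_5 = 36
x0_6 = 24
y0_6 = 16
x1_6 = 132
y1_6 = 156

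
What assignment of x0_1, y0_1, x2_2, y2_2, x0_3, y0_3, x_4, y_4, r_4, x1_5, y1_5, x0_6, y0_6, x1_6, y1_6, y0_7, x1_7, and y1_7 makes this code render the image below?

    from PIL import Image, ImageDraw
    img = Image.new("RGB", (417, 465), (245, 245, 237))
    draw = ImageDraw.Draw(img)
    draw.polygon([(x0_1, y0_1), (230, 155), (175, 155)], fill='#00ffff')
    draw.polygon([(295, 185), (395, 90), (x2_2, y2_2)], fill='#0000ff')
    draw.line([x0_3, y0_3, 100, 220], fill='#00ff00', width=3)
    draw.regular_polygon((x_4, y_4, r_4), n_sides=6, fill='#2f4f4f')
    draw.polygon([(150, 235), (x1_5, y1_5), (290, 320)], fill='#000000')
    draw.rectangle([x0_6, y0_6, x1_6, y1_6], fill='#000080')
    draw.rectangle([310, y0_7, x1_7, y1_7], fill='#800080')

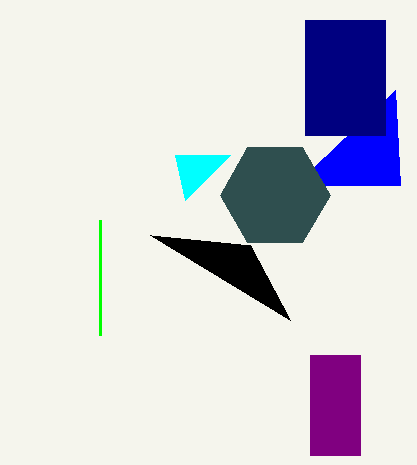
x0_1 = 185, y0_1 = 200, x2_2 = 400, y2_2 = 185, x0_3 = 100, y0_3 = 335, x_4 = 275, y_4 = 195, r_4 = 55, x1_5 = 250, y1_5 = 245, x0_6 = 305, y0_6 = 20, x1_6 = 385, y1_6 = 135, y0_7 = 355, x1_7 = 360, y1_7 = 455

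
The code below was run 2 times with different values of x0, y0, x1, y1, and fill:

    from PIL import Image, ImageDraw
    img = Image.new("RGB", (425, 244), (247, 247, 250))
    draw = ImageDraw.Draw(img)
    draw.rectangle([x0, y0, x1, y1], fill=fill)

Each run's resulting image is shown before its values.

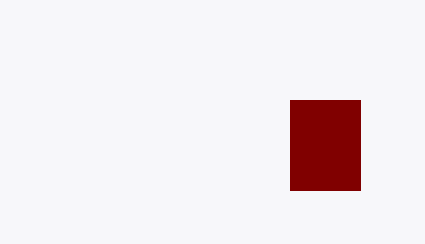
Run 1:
x0 = 290; y0 = 100; x1 = 360; y1 = 190; fill = 'maroon'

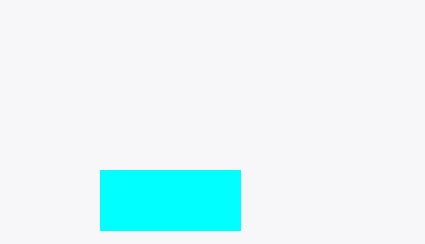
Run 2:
x0 = 100
y0 = 170
x1 = 240
y1 = 230
fill = 'cyan'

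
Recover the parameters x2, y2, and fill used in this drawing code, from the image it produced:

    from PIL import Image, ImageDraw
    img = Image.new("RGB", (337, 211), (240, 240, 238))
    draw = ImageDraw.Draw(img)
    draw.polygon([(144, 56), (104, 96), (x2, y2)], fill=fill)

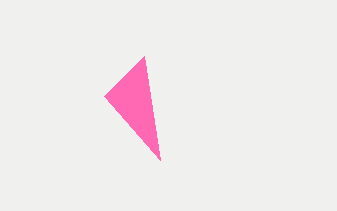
x2 = 160; y2 = 160; fill = 'hotpink'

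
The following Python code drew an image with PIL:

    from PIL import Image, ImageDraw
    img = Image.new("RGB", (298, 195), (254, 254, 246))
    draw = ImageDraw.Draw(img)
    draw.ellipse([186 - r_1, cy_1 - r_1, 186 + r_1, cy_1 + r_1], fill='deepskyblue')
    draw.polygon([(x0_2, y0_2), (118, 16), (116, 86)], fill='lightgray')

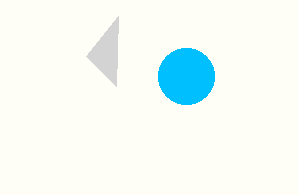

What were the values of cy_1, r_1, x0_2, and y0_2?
cy_1 = 76; r_1 = 28; x0_2 = 86; y0_2 = 56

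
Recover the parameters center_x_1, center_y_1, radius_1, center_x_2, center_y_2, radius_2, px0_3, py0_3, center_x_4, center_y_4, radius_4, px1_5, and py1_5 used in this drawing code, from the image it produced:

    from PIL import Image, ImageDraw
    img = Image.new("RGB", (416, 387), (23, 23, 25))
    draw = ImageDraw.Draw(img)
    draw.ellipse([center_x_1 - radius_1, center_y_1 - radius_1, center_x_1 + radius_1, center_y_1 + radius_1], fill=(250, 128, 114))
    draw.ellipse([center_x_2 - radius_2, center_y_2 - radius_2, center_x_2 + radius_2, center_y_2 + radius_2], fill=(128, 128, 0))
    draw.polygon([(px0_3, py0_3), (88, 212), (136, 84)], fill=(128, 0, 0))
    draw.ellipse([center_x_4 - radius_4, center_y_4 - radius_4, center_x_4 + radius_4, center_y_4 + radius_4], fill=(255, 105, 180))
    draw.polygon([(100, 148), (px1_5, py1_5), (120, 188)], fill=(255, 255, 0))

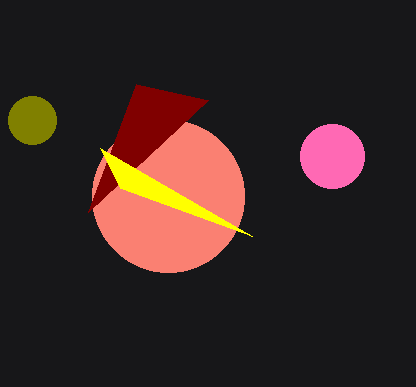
center_x_1 = 168; center_y_1 = 196; radius_1 = 76; center_x_2 = 32; center_y_2 = 120; radius_2 = 24; px0_3 = 208; py0_3 = 100; center_x_4 = 332; center_y_4 = 156; radius_4 = 32; px1_5 = 252; py1_5 = 236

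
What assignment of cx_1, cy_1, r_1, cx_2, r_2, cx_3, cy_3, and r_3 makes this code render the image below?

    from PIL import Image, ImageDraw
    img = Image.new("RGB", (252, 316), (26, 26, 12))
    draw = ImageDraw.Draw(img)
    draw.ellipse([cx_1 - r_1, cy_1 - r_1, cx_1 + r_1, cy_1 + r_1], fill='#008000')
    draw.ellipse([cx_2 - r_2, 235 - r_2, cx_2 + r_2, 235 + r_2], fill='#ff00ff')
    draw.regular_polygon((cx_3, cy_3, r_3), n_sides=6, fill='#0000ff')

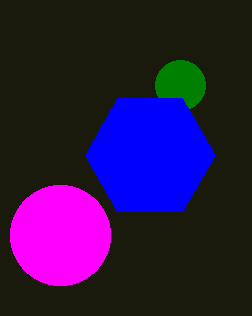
cx_1 = 180, cy_1 = 85, r_1 = 25, cx_2 = 60, r_2 = 50, cx_3 = 150, cy_3 = 155, r_3 = 65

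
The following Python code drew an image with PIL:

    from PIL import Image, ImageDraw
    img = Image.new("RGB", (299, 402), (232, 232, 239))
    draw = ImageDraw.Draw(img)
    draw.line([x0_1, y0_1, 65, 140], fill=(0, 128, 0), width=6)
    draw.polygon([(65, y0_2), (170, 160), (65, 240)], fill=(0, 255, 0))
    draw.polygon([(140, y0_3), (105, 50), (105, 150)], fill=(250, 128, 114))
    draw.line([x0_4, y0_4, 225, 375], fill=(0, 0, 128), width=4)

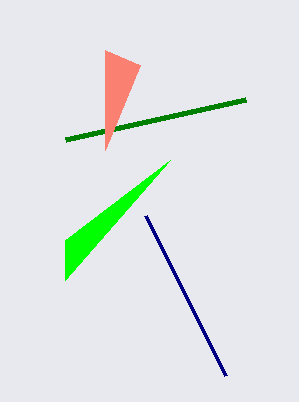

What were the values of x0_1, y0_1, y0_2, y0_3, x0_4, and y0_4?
x0_1 = 245
y0_1 = 100
y0_2 = 280
y0_3 = 65
x0_4 = 145
y0_4 = 215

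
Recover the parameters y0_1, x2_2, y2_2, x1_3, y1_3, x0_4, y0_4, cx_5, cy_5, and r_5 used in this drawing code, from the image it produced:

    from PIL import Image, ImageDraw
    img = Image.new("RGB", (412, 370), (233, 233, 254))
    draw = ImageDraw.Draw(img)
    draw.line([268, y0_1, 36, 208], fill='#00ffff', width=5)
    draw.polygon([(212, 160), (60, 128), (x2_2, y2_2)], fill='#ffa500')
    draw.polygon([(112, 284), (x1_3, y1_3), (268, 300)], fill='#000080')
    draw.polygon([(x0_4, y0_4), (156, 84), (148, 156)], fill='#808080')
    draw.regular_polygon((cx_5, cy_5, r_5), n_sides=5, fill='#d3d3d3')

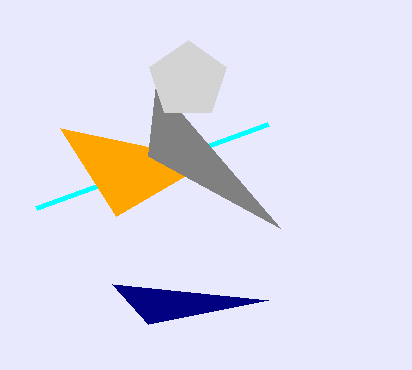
y0_1 = 124
x2_2 = 116
y2_2 = 216
x1_3 = 148
y1_3 = 324
x0_4 = 280
y0_4 = 228
cx_5 = 188
cy_5 = 80
r_5 = 40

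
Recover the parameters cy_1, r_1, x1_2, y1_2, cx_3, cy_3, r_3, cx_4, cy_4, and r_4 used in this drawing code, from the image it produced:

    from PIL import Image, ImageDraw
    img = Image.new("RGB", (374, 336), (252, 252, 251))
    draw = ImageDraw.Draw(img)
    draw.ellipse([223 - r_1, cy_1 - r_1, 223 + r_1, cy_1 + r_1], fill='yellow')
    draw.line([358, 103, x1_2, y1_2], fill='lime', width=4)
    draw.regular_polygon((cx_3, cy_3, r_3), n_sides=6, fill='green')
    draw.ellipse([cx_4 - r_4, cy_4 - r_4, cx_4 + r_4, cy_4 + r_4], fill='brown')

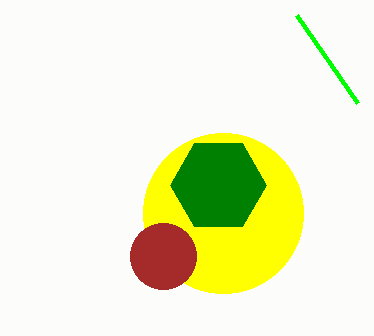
cy_1 = 213
r_1 = 80
x1_2 = 297
y1_2 = 15
cx_3 = 218
cy_3 = 185
r_3 = 48
cx_4 = 163
cy_4 = 256
r_4 = 33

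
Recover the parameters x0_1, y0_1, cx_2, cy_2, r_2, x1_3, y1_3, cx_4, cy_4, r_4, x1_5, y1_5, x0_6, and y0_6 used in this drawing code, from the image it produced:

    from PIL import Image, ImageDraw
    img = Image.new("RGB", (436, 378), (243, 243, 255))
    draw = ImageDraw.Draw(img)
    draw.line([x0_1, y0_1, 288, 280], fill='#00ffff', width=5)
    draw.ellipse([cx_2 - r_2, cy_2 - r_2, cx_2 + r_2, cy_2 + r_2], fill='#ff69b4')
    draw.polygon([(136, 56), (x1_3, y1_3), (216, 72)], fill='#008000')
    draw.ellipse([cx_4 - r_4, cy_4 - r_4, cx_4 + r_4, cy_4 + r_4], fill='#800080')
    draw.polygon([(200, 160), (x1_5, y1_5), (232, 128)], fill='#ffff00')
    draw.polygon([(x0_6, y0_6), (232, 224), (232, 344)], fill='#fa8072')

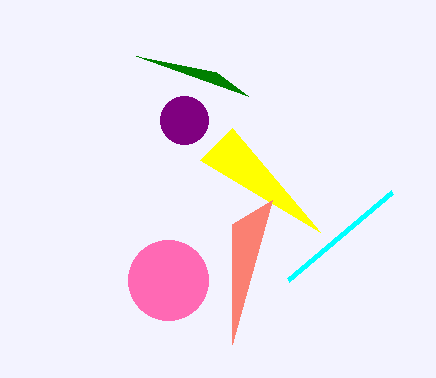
x0_1 = 392, y0_1 = 192, cx_2 = 168, cy_2 = 280, r_2 = 40, x1_3 = 248, y1_3 = 96, cx_4 = 184, cy_4 = 120, r_4 = 24, x1_5 = 320, y1_5 = 232, x0_6 = 272, y0_6 = 200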